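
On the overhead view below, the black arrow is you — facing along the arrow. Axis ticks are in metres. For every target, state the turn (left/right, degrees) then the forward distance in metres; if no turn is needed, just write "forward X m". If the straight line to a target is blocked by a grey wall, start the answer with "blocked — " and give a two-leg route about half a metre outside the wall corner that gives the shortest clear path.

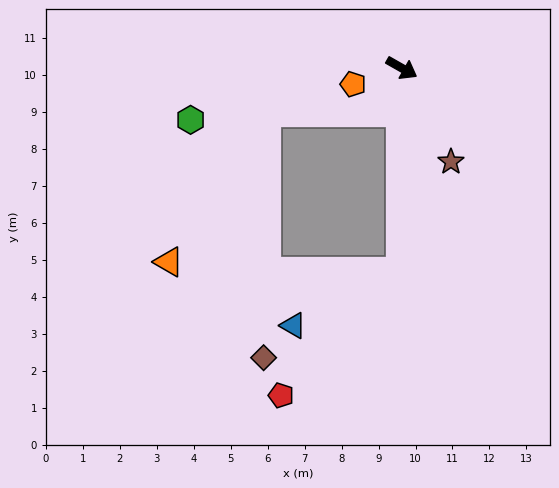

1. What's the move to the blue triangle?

blocked — turn right 60°, forward 5.5 m, then turn right 64°, forward 3.3 m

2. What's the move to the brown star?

turn right 33°, forward 2.9 m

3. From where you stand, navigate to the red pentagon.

blocked — turn right 60°, forward 5.5 m, then turn right 45°, forward 4.7 m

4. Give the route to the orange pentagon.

turn right 132°, forward 1.4 m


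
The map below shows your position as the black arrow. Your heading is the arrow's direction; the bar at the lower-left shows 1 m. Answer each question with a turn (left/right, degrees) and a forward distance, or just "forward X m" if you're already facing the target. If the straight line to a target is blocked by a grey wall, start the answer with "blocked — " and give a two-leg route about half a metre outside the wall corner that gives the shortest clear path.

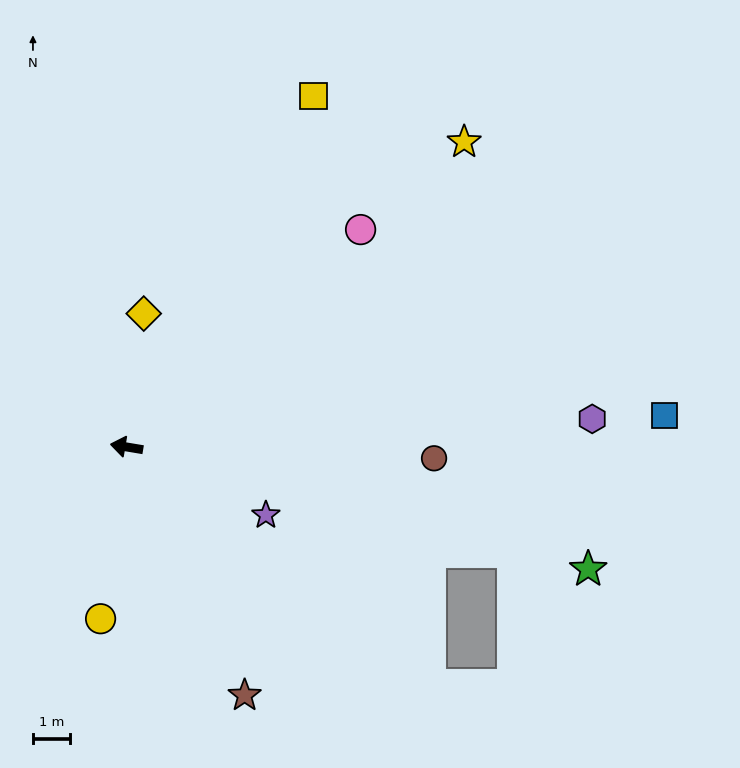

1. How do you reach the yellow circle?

turn left 91°, forward 4.6 m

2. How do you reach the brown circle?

turn right 173°, forward 8.2 m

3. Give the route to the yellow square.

turn right 109°, forward 10.6 m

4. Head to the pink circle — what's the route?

turn right 128°, forward 8.5 m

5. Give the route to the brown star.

turn left 125°, forward 7.3 m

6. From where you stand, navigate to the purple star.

turn left 163°, forward 4.1 m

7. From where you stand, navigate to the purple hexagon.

turn right 167°, forward 12.5 m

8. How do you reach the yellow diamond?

turn right 88°, forward 3.6 m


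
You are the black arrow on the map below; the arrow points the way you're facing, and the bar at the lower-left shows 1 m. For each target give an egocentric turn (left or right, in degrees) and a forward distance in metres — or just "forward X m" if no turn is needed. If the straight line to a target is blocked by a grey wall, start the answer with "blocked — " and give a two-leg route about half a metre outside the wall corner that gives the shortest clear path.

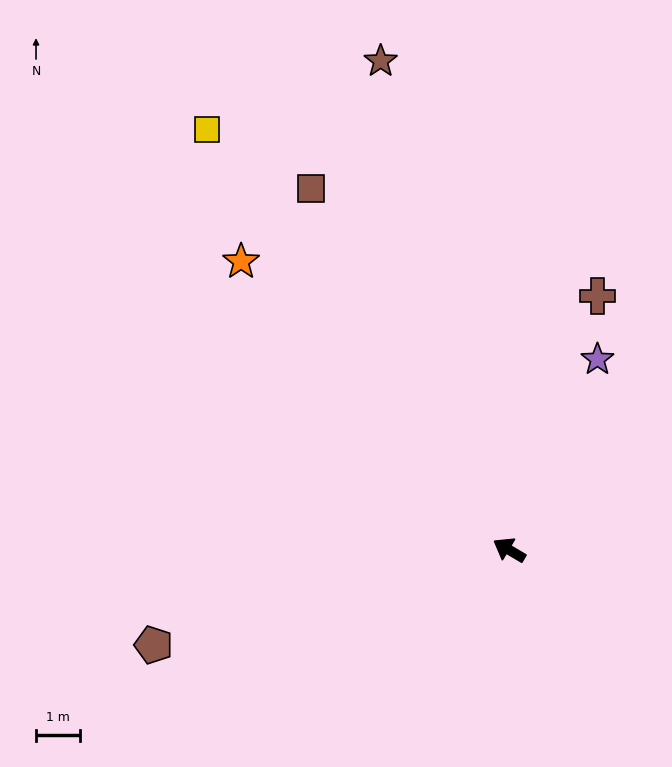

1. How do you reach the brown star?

turn right 45°, forward 11.6 m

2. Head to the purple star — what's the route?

turn right 84°, forward 4.8 m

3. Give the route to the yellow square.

turn right 24°, forward 11.9 m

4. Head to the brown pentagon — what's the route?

turn left 46°, forward 8.4 m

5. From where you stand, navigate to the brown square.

turn right 31°, forward 9.5 m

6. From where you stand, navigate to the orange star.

turn right 16°, forward 9.0 m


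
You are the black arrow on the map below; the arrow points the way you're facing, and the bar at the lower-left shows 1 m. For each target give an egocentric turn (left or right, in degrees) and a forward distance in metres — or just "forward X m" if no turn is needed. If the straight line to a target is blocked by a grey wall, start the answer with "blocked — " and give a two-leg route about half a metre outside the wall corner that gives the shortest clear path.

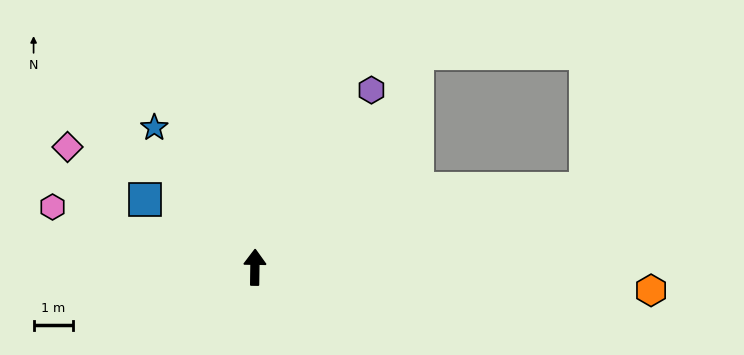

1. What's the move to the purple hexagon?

turn right 33°, forward 5.4 m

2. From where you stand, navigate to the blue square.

turn left 59°, forward 3.3 m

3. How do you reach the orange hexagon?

turn right 93°, forward 10.1 m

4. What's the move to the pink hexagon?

turn left 74°, forward 5.4 m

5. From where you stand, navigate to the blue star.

turn left 37°, forward 4.4 m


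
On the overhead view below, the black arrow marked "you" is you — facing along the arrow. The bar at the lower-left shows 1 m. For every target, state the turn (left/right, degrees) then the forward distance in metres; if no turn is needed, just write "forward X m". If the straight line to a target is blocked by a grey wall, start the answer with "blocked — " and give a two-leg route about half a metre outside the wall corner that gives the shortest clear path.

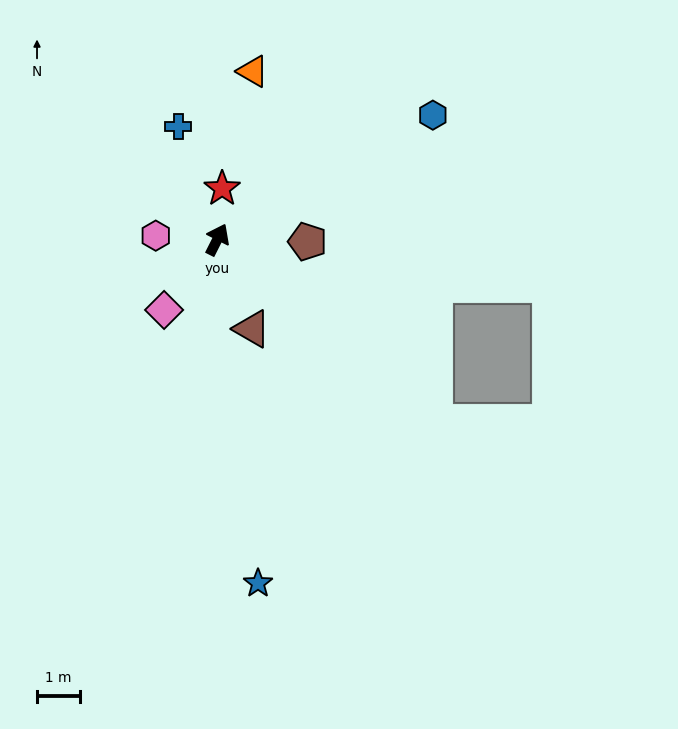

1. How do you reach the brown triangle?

turn right 132°, forward 2.2 m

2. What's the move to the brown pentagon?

turn right 65°, forward 2.1 m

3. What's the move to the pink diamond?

turn left 170°, forward 2.0 m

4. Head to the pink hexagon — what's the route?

turn left 113°, forward 1.4 m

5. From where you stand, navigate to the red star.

turn left 21°, forward 1.2 m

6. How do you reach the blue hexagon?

turn right 33°, forward 5.7 m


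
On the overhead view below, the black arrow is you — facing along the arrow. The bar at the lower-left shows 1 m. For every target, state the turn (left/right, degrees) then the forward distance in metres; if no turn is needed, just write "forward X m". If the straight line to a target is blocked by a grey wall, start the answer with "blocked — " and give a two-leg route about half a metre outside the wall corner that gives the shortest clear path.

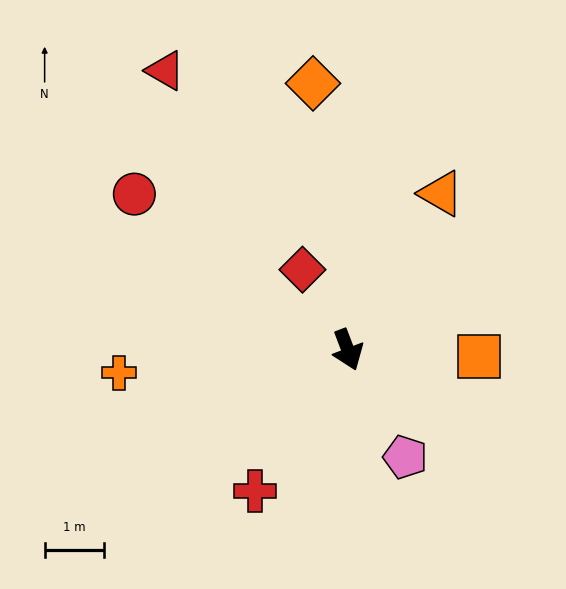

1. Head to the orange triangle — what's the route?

turn left 128°, forward 3.1 m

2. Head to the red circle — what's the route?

turn right 147°, forward 4.5 m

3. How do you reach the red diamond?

turn right 171°, forward 1.6 m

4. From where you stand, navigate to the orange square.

turn left 66°, forward 2.2 m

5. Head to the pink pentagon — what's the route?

turn left 7°, forward 2.1 m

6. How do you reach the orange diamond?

turn left 167°, forward 4.6 m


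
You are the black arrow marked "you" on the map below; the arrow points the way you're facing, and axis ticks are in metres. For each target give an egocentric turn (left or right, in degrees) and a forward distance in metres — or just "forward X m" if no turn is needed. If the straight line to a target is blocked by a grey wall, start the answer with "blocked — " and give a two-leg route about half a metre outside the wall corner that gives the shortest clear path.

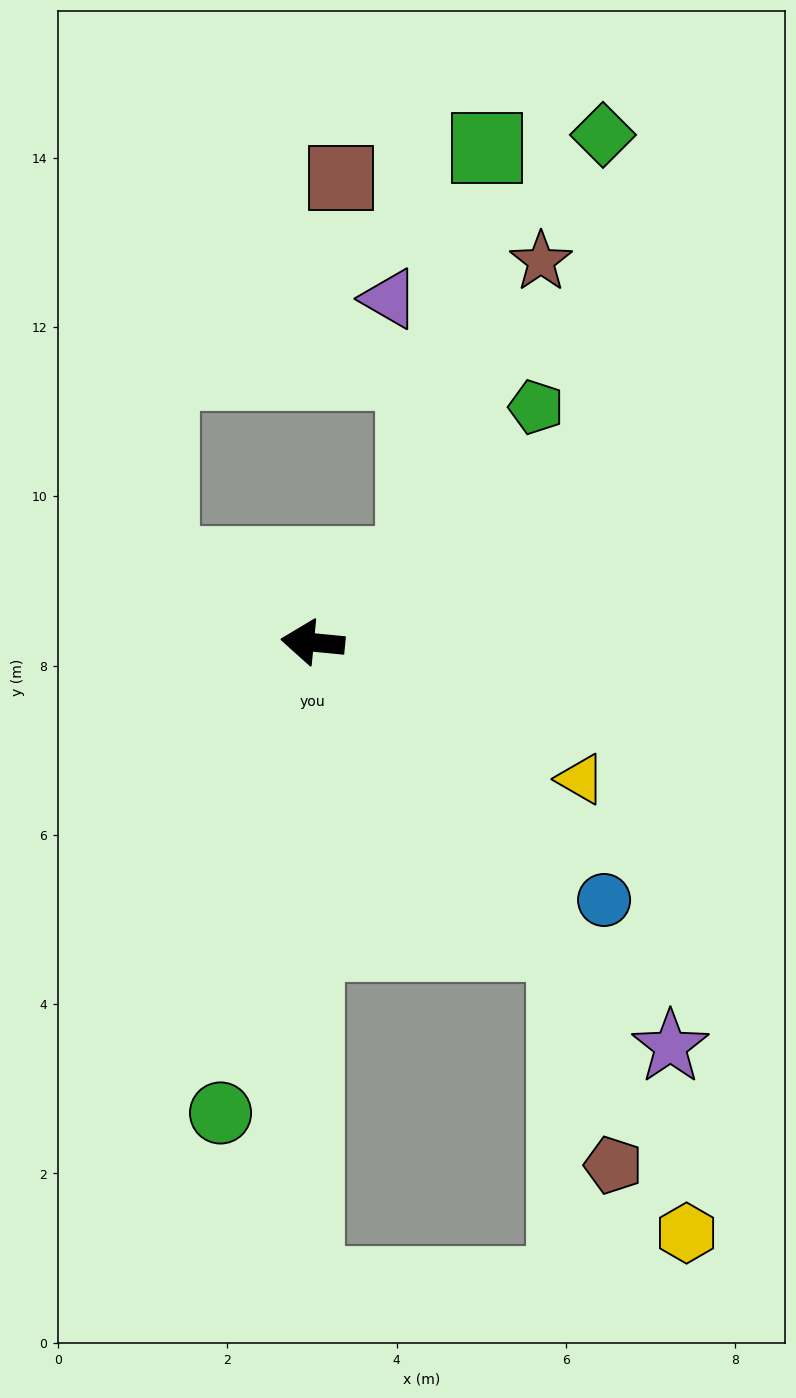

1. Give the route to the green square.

blocked — turn right 136°, forward 1.5 m, then turn left 41°, forward 5.0 m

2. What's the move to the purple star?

turn left 137°, forward 6.4 m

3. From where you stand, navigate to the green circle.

turn left 84°, forward 5.7 m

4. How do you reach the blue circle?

turn left 144°, forward 4.6 m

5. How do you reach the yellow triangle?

turn left 159°, forward 3.6 m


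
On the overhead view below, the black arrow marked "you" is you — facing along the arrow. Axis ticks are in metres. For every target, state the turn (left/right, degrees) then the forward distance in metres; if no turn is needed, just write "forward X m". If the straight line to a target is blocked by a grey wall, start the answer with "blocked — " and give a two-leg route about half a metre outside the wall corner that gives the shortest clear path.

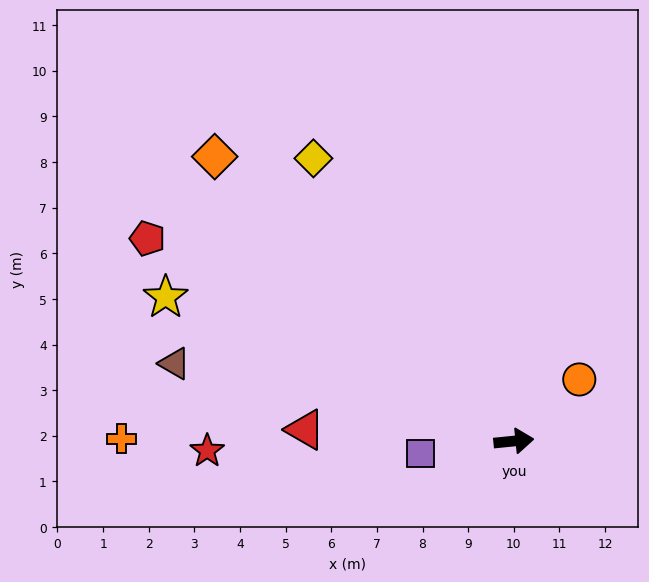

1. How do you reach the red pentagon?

turn left 145°, forward 9.2 m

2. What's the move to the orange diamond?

turn left 131°, forward 9.0 m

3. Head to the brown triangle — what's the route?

turn left 161°, forward 7.6 m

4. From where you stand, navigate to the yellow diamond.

turn left 120°, forward 7.6 m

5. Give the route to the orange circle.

turn left 38°, forward 2.0 m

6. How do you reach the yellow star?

turn left 152°, forward 8.3 m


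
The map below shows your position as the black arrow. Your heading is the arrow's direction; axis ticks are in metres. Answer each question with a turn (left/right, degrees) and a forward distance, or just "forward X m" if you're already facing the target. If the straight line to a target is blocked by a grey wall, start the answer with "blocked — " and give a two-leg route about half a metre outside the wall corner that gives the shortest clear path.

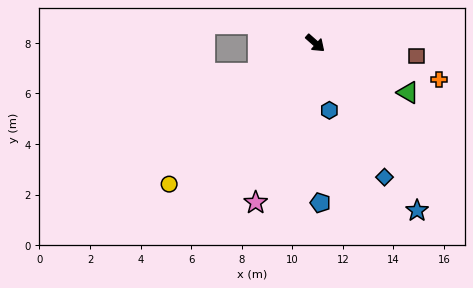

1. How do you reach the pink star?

turn right 69°, forward 6.7 m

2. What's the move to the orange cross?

turn left 25°, forward 5.1 m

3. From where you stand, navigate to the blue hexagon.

turn right 37°, forward 2.7 m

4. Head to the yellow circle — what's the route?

turn right 94°, forward 8.0 m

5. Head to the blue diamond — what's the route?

turn right 21°, forward 6.0 m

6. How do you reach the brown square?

turn left 34°, forward 4.0 m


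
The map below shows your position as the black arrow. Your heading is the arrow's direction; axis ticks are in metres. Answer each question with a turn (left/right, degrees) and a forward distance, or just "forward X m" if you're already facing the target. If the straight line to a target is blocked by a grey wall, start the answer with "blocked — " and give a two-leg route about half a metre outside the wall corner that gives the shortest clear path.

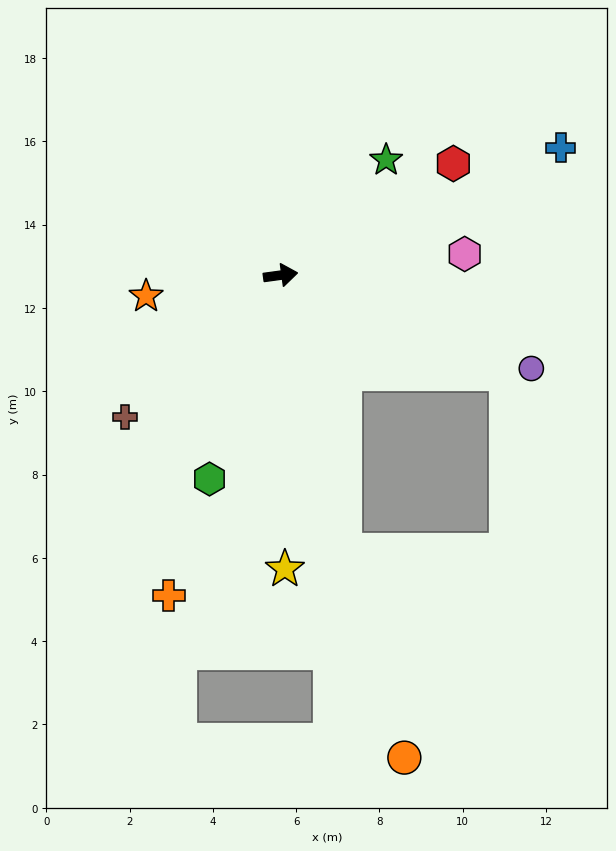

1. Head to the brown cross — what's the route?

turn right 145°, forward 5.1 m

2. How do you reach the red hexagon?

turn left 25°, forward 4.9 m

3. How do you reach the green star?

turn left 40°, forward 3.8 m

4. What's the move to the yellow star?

turn right 97°, forward 7.1 m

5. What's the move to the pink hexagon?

forward 4.5 m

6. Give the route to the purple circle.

turn right 28°, forward 6.4 m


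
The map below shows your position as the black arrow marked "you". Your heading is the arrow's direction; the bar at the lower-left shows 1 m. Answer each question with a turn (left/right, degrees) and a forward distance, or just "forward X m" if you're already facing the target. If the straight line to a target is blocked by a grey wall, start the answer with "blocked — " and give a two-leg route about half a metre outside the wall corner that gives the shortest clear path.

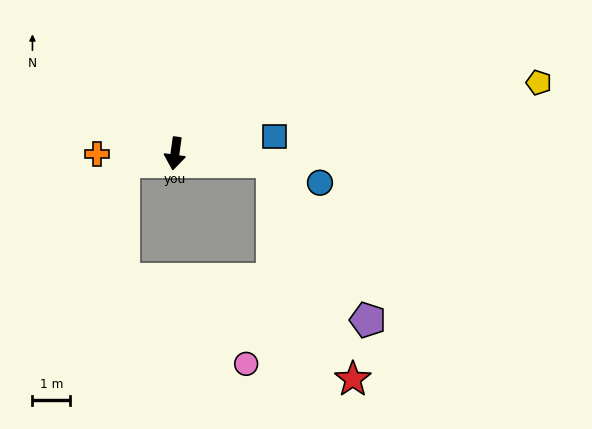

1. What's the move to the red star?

blocked — turn left 93°, forward 2.6 m, then turn right 65°, forward 6.1 m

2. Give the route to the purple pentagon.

blocked — turn left 93°, forward 2.6 m, then turn right 54°, forward 4.9 m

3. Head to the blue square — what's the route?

turn left 107°, forward 2.7 m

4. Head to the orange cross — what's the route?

turn right 82°, forward 2.1 m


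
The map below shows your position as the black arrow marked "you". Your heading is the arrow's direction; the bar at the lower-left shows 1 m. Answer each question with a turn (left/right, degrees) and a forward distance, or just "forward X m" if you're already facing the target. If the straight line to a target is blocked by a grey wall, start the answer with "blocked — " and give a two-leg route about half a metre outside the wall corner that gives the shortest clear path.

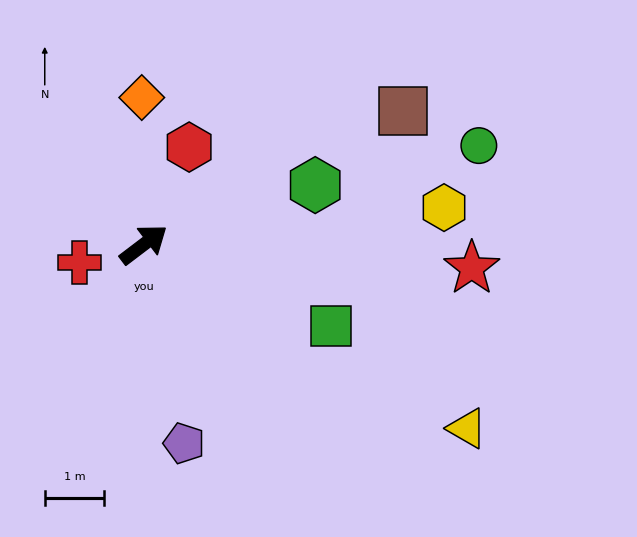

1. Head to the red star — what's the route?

turn right 41°, forward 5.5 m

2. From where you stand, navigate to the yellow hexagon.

turn right 30°, forward 5.1 m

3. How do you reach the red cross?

turn left 158°, forward 1.1 m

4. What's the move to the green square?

turn right 61°, forward 3.4 m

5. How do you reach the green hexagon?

turn right 18°, forward 3.0 m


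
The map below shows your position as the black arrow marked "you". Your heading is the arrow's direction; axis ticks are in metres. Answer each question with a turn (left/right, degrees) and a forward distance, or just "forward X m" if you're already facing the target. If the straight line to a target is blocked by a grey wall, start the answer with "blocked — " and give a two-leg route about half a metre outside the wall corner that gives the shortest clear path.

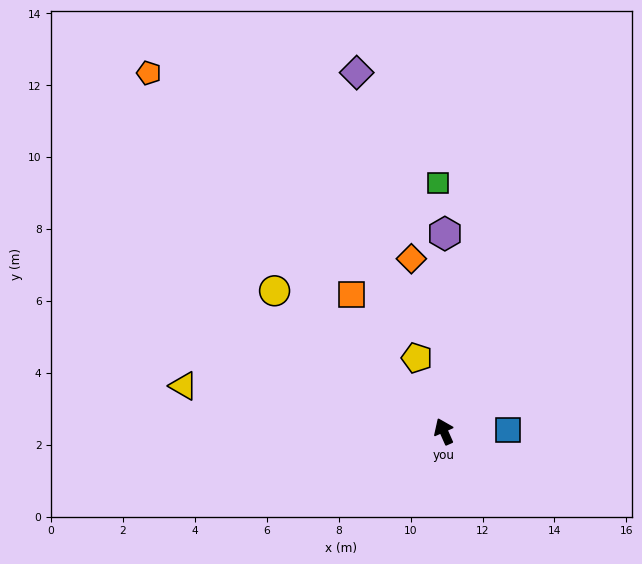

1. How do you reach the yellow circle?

turn left 26°, forward 6.1 m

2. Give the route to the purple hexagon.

turn right 24°, forward 5.5 m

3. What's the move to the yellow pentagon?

turn right 4°, forward 2.2 m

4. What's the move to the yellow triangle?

turn left 56°, forward 7.3 m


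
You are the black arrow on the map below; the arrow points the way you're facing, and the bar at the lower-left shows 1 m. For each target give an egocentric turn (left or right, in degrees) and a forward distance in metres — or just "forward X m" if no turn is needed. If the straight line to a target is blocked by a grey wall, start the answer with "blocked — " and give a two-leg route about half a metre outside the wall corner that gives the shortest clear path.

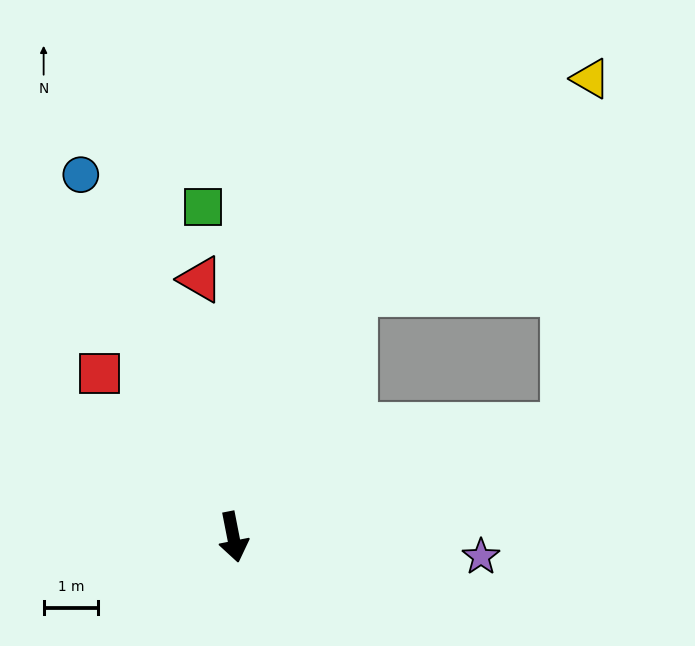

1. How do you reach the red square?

turn right 152°, forward 3.9 m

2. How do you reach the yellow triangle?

blocked — turn left 142°, forward 5.0 m, then turn right 21°, forward 5.9 m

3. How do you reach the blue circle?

turn right 168°, forward 7.2 m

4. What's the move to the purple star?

turn left 74°, forward 4.6 m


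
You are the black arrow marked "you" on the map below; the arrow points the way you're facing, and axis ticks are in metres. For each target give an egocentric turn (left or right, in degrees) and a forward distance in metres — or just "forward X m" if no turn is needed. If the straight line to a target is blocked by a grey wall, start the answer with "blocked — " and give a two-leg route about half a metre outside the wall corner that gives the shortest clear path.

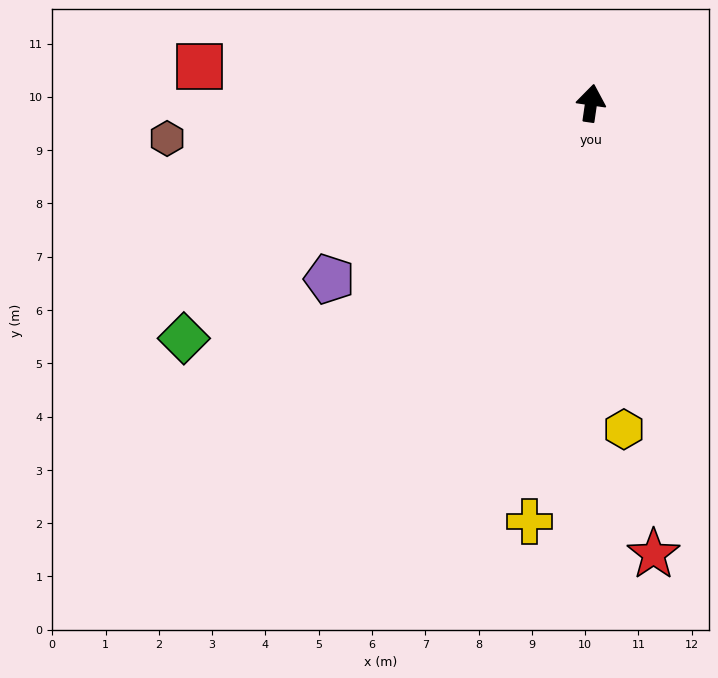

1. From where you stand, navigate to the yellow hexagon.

turn right 166°, forward 6.2 m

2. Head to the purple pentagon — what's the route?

turn left 132°, forward 5.9 m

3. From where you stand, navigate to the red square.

turn left 93°, forward 7.4 m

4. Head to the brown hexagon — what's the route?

turn left 103°, forward 8.0 m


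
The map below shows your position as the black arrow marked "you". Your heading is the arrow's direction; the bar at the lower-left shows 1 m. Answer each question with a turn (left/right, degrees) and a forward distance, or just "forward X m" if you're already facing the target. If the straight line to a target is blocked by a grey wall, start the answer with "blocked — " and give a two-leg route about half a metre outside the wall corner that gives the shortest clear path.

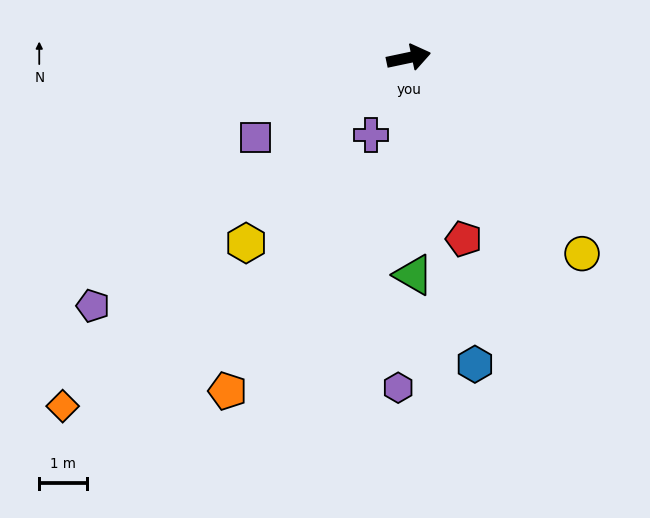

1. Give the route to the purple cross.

turn right 128°, forward 1.8 m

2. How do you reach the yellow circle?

turn right 60°, forward 5.5 m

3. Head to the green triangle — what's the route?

turn right 101°, forward 4.6 m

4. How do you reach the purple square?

turn right 164°, forward 3.6 m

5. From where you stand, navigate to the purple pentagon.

turn right 154°, forward 8.5 m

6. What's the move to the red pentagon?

turn right 85°, forward 4.0 m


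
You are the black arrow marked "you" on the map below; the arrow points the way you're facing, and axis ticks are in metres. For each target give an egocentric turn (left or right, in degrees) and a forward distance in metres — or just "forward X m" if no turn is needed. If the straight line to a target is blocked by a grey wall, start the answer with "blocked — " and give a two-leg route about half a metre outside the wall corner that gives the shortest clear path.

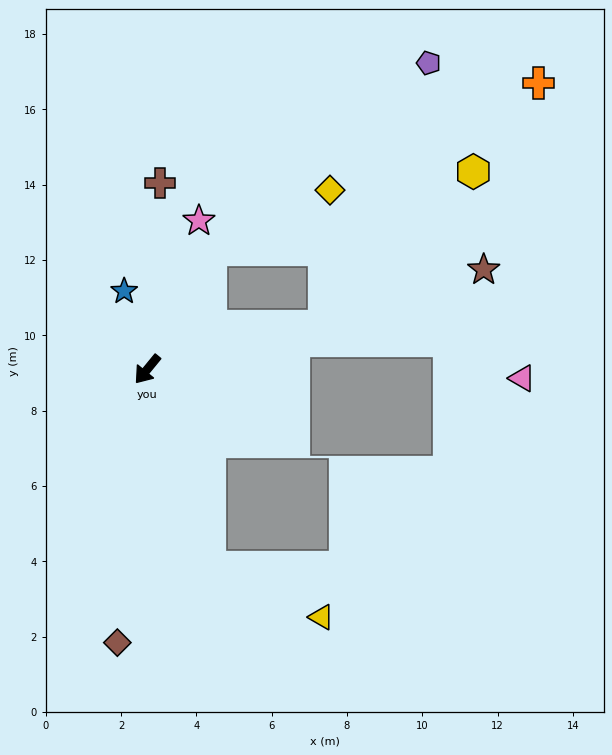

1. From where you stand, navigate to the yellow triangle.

blocked — turn left 57°, forward 5.5 m, then turn left 48°, forward 3.3 m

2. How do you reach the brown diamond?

turn left 33°, forward 7.3 m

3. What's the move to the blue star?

turn right 124°, forward 2.2 m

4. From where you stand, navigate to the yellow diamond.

blocked — turn right 169°, forward 3.6 m, then turn right 35°, forward 3.5 m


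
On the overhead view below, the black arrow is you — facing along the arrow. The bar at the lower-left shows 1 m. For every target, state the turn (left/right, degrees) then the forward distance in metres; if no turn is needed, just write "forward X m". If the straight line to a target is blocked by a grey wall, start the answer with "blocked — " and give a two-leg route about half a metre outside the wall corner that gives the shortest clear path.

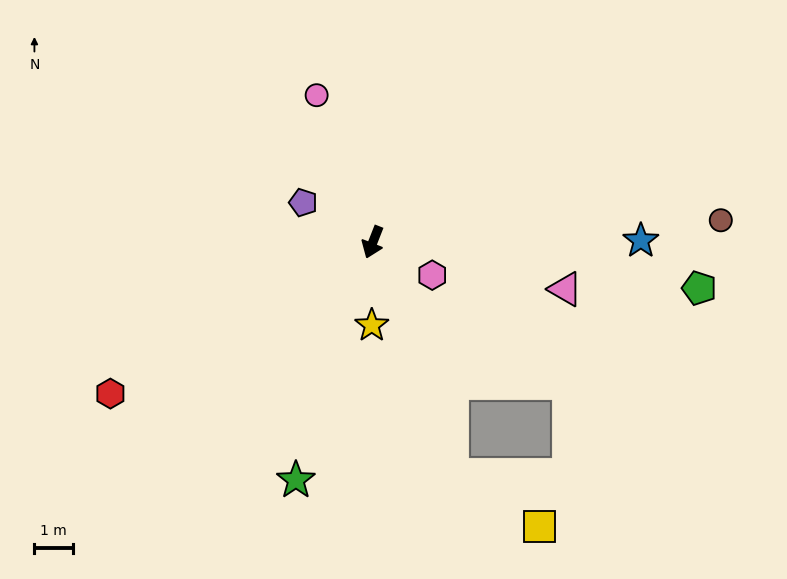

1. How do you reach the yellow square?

blocked — turn left 40°, forward 6.3 m, then turn left 41°, forward 2.6 m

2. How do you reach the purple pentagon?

turn right 98°, forward 2.1 m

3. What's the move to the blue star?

turn left 112°, forward 6.9 m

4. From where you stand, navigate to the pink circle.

turn right 138°, forward 4.0 m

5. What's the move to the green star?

turn left 4°, forward 6.4 m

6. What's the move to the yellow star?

turn left 21°, forward 2.1 m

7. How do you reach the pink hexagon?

turn left 82°, forward 1.7 m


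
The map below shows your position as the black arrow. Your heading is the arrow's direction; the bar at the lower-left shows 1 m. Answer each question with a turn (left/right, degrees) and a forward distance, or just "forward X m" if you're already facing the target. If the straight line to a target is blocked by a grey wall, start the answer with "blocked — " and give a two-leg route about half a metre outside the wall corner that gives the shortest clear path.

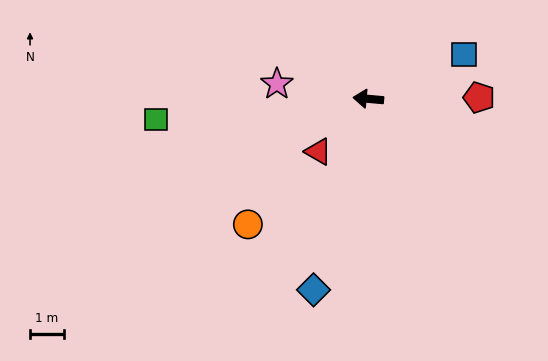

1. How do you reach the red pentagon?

turn right 174°, forward 3.2 m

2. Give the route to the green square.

turn left 11°, forward 6.3 m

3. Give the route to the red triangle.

turn left 52°, forward 2.1 m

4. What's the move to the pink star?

turn right 4°, forward 2.7 m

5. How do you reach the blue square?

turn right 150°, forward 3.1 m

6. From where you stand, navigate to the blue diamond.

turn left 79°, forward 5.8 m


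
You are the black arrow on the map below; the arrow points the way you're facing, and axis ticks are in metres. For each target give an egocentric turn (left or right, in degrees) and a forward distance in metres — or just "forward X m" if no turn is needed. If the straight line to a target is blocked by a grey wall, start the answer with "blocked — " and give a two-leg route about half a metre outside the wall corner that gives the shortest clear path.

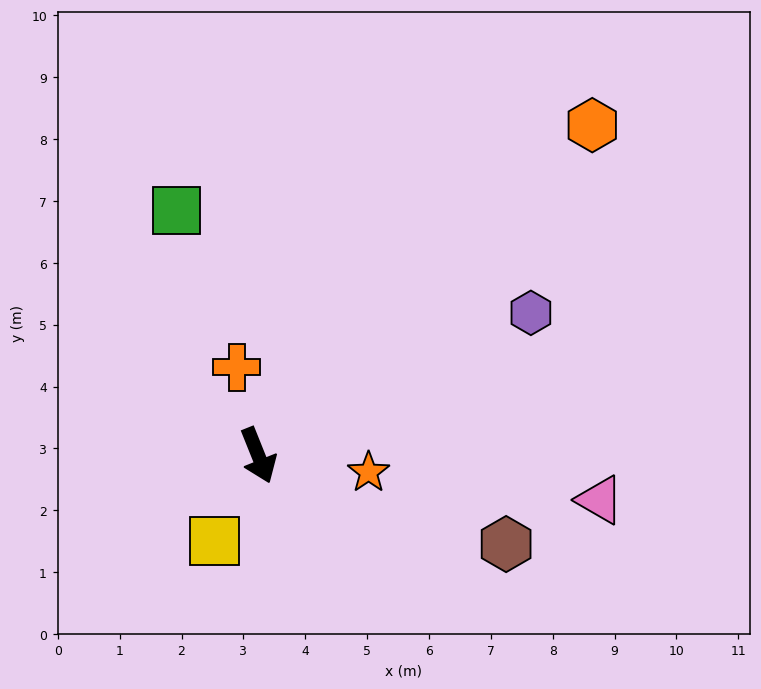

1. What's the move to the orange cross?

turn left 172°, forward 1.5 m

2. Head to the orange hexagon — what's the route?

turn left 113°, forward 7.6 m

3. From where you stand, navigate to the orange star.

turn left 59°, forward 1.8 m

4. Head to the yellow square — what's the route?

turn right 49°, forward 1.5 m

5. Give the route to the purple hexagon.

turn left 96°, forward 5.0 m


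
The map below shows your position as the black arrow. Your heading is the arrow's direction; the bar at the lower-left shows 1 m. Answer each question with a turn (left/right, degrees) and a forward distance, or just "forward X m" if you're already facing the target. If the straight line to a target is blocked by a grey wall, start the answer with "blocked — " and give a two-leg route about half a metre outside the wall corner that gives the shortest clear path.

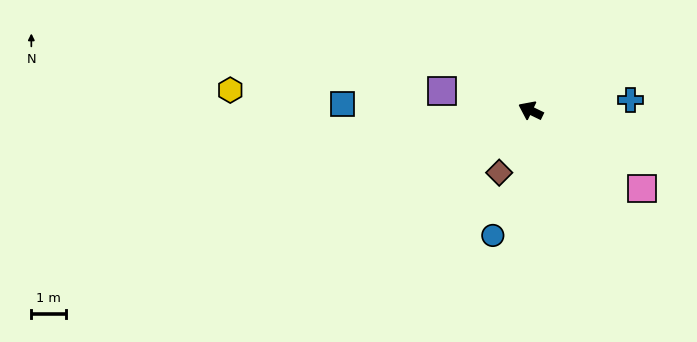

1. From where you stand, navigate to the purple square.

turn left 13°, forward 2.6 m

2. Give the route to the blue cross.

turn right 148°, forward 2.9 m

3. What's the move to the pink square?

turn left 171°, forward 3.9 m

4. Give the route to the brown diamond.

turn left 89°, forward 2.0 m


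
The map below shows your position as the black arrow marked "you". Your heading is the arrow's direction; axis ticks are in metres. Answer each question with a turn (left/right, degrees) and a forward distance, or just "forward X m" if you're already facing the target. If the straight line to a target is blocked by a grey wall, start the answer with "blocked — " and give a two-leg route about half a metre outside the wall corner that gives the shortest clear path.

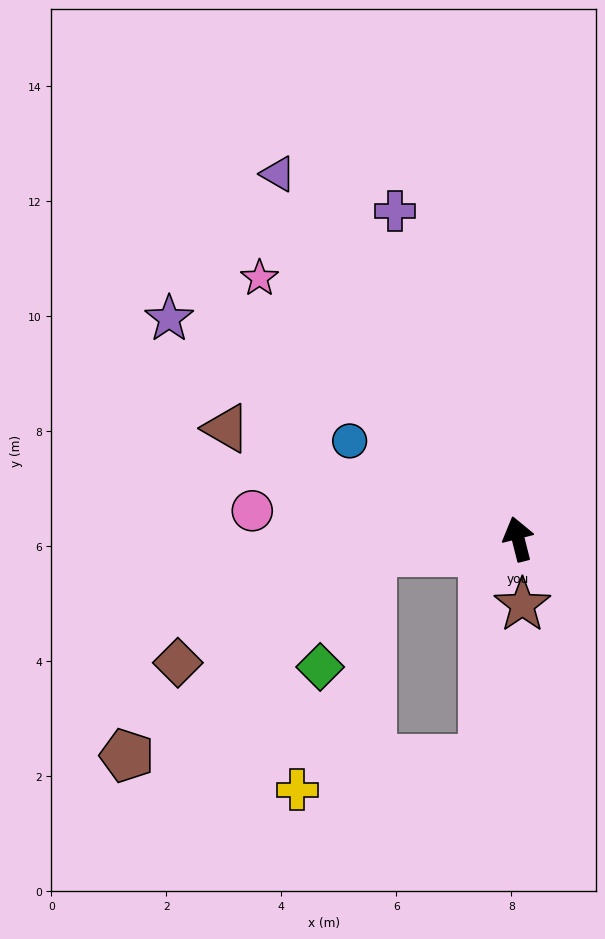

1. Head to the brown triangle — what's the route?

turn left 55°, forward 5.4 m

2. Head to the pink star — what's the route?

turn left 31°, forward 6.4 m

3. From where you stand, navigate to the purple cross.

turn left 6°, forward 6.1 m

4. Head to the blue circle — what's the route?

turn left 46°, forward 3.4 m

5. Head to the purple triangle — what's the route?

turn left 19°, forward 7.6 m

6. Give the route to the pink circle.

turn left 70°, forward 4.6 m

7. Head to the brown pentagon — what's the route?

blocked — turn left 81°, forward 2.5 m, then turn left 34°, forward 5.6 m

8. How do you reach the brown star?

turn left 169°, forward 1.2 m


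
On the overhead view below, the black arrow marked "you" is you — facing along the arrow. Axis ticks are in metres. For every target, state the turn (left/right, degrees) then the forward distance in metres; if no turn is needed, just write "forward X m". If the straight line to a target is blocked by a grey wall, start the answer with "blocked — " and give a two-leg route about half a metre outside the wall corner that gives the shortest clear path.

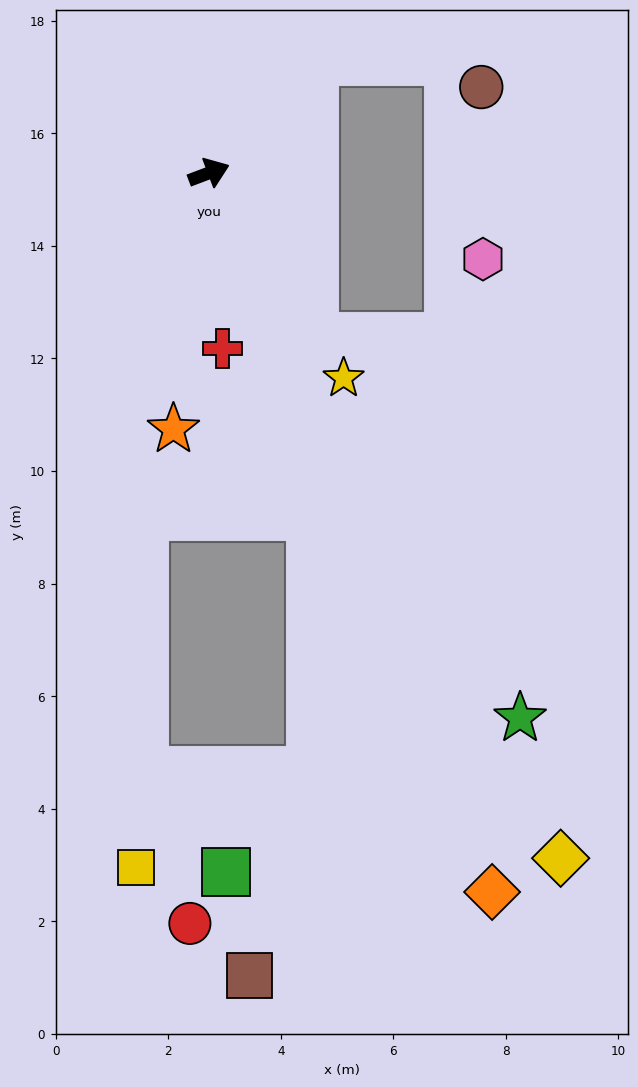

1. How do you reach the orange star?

turn right 119°, forward 4.6 m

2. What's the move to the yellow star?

turn right 77°, forward 4.4 m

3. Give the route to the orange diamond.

turn right 89°, forward 13.7 m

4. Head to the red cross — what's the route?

turn right 106°, forward 3.1 m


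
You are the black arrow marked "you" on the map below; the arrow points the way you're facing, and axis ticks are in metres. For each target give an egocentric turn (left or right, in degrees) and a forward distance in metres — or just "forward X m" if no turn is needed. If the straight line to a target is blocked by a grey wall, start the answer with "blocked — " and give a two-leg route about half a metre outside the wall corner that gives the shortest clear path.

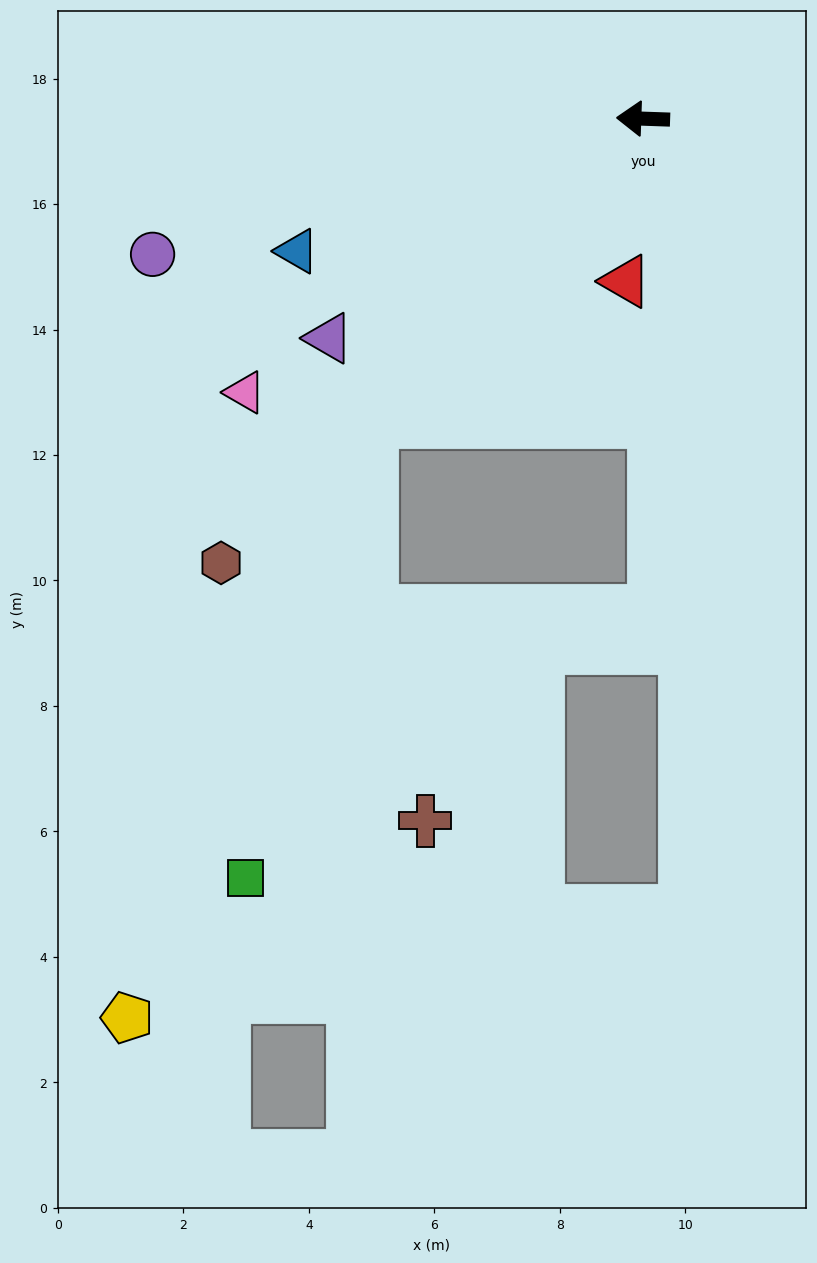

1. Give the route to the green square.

blocked — turn left 50°, forward 6.5 m, then turn left 26°, forward 7.5 m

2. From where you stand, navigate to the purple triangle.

turn left 37°, forward 6.1 m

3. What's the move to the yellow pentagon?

blocked — turn left 50°, forward 6.5 m, then turn left 20°, forward 10.3 m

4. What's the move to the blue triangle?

turn left 23°, forward 5.9 m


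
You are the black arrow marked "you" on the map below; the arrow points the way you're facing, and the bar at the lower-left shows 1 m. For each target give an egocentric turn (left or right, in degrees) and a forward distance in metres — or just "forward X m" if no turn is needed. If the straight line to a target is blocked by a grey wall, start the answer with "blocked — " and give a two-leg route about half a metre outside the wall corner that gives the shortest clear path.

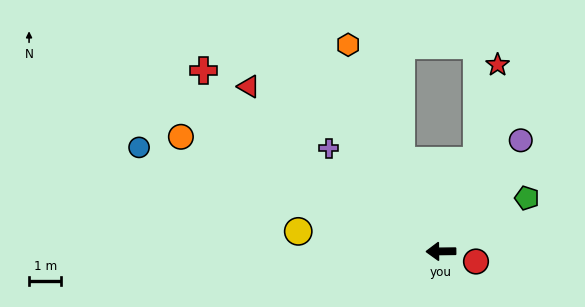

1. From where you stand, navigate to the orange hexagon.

turn right 66°, forward 7.0 m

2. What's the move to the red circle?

turn left 163°, forward 1.1 m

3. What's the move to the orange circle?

turn right 24°, forward 8.8 m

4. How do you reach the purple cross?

turn right 43°, forward 4.7 m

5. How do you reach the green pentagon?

turn right 149°, forward 3.1 m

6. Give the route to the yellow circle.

turn right 9°, forward 4.4 m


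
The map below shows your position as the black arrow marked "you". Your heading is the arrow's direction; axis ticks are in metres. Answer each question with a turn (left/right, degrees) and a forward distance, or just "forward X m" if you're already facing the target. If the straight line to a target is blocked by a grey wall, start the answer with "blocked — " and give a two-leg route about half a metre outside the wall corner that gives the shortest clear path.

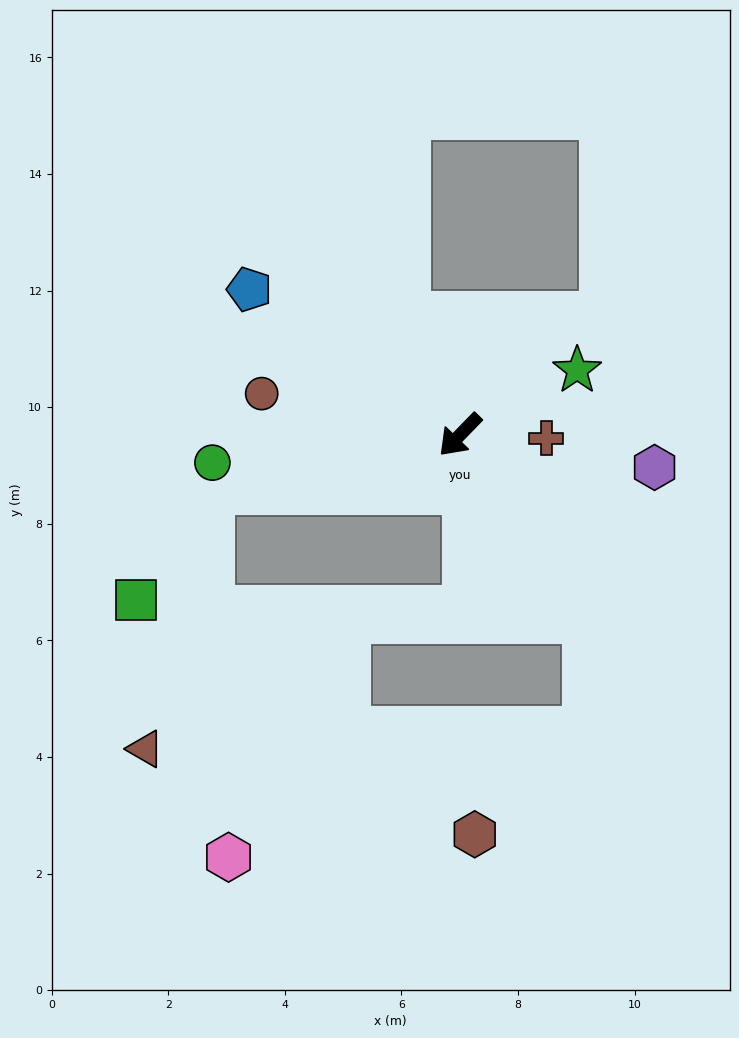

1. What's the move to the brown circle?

turn right 58°, forward 3.5 m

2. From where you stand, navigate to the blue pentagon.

turn right 80°, forward 4.4 m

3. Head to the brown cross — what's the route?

turn left 132°, forward 1.5 m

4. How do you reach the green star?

turn left 163°, forward 2.3 m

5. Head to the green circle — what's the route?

turn right 39°, forward 4.3 m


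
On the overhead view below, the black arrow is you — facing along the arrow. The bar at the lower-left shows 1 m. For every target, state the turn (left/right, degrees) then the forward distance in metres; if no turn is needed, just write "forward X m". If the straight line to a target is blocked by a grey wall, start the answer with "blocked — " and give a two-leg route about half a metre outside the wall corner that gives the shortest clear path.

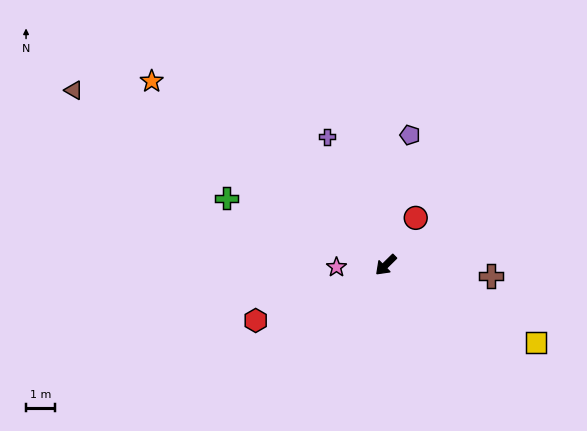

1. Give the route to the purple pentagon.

turn right 145°, forward 4.6 m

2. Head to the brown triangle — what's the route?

turn right 74°, forward 12.5 m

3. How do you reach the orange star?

turn right 83°, forward 10.4 m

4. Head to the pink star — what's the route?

turn right 42°, forward 1.7 m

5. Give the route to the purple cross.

turn right 110°, forward 5.0 m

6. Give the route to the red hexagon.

turn right 21°, forward 5.0 m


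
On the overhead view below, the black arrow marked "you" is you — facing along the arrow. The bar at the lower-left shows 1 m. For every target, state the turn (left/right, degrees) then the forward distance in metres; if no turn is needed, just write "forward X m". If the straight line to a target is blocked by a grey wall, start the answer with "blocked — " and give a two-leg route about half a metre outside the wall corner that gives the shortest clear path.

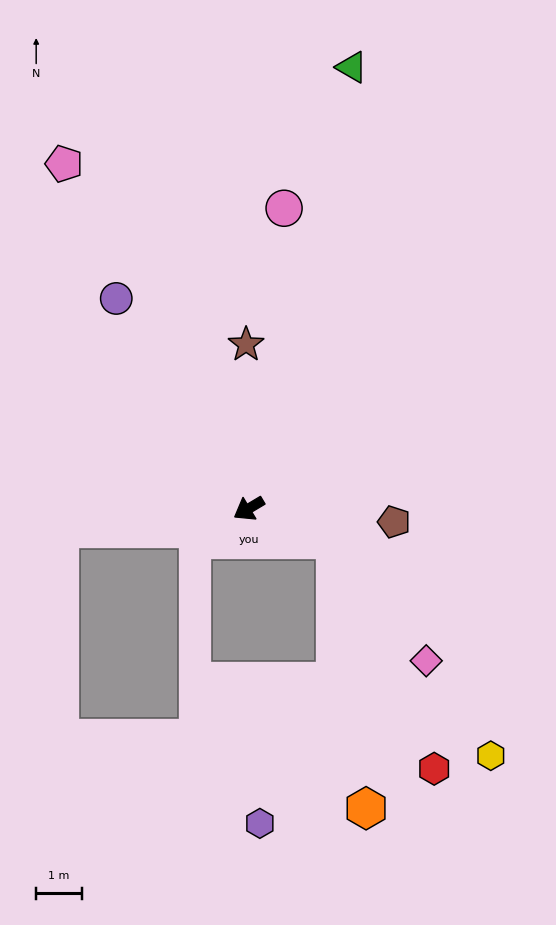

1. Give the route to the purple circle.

turn right 89°, forward 5.5 m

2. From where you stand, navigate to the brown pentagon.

turn left 144°, forward 3.2 m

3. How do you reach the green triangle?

turn right 134°, forward 10.0 m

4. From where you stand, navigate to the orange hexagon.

blocked — turn left 129°, forward 2.0 m, then turn right 63°, forward 5.9 m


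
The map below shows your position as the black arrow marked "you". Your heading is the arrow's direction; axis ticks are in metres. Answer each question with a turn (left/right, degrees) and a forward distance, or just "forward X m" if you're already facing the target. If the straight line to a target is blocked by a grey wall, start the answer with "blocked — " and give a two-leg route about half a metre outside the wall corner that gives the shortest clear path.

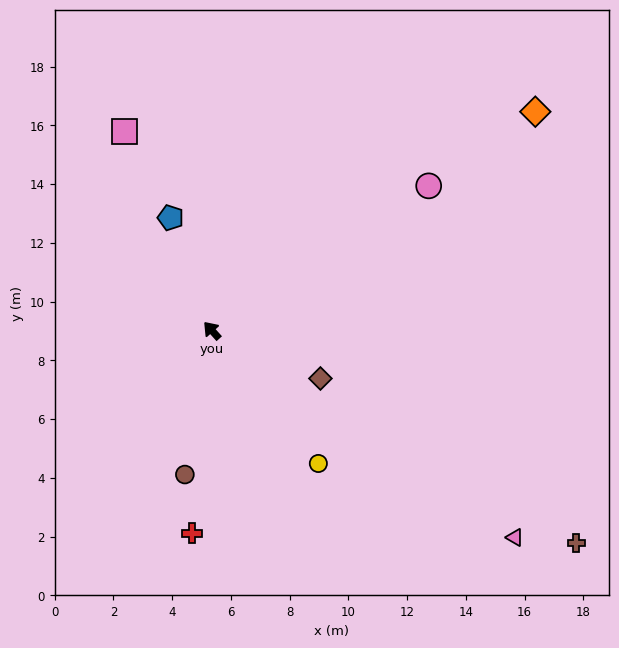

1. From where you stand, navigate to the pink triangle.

turn right 166°, forward 12.5 m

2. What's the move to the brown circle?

turn left 127°, forward 5.0 m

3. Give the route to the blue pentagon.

turn right 22°, forward 4.1 m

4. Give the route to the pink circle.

turn right 98°, forward 8.9 m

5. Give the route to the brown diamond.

turn right 156°, forward 4.0 m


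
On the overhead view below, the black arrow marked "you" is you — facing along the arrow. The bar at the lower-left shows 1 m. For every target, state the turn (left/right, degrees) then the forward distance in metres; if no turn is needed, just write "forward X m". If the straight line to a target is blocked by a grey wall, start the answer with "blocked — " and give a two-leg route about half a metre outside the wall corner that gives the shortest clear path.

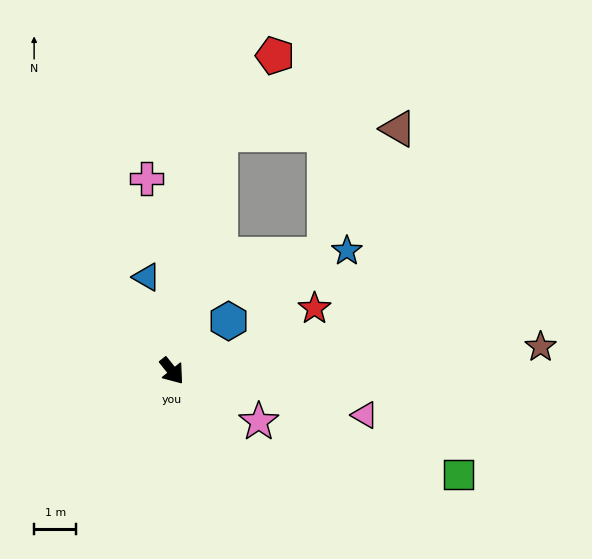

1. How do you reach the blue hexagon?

turn left 93°, forward 1.8 m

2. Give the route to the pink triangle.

turn left 38°, forward 4.7 m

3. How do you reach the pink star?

turn left 21°, forward 2.4 m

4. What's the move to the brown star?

turn left 55°, forward 8.8 m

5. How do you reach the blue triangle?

turn left 156°, forward 2.3 m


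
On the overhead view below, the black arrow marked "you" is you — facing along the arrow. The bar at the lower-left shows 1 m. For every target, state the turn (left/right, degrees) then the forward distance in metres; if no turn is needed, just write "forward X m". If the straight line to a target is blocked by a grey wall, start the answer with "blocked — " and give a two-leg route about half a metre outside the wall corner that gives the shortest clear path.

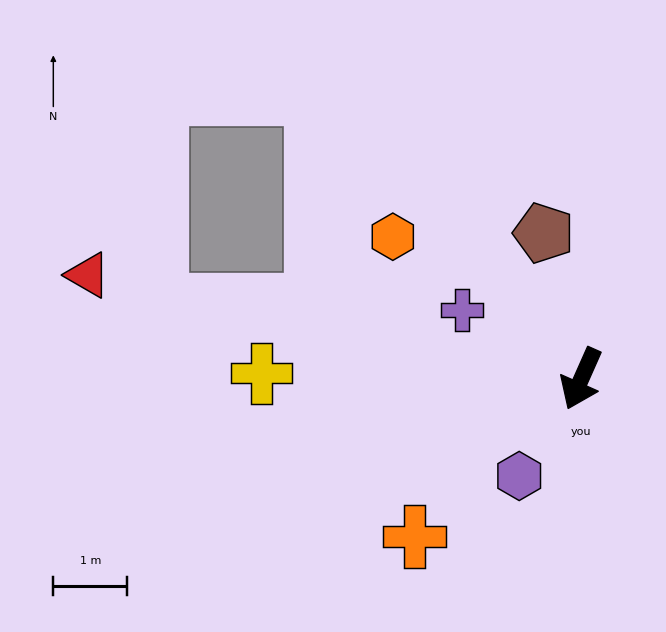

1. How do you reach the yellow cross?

turn right 67°, forward 4.3 m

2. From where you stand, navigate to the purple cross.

turn right 96°, forward 1.9 m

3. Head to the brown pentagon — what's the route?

turn right 142°, forward 2.0 m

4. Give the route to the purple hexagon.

turn right 9°, forward 1.6 m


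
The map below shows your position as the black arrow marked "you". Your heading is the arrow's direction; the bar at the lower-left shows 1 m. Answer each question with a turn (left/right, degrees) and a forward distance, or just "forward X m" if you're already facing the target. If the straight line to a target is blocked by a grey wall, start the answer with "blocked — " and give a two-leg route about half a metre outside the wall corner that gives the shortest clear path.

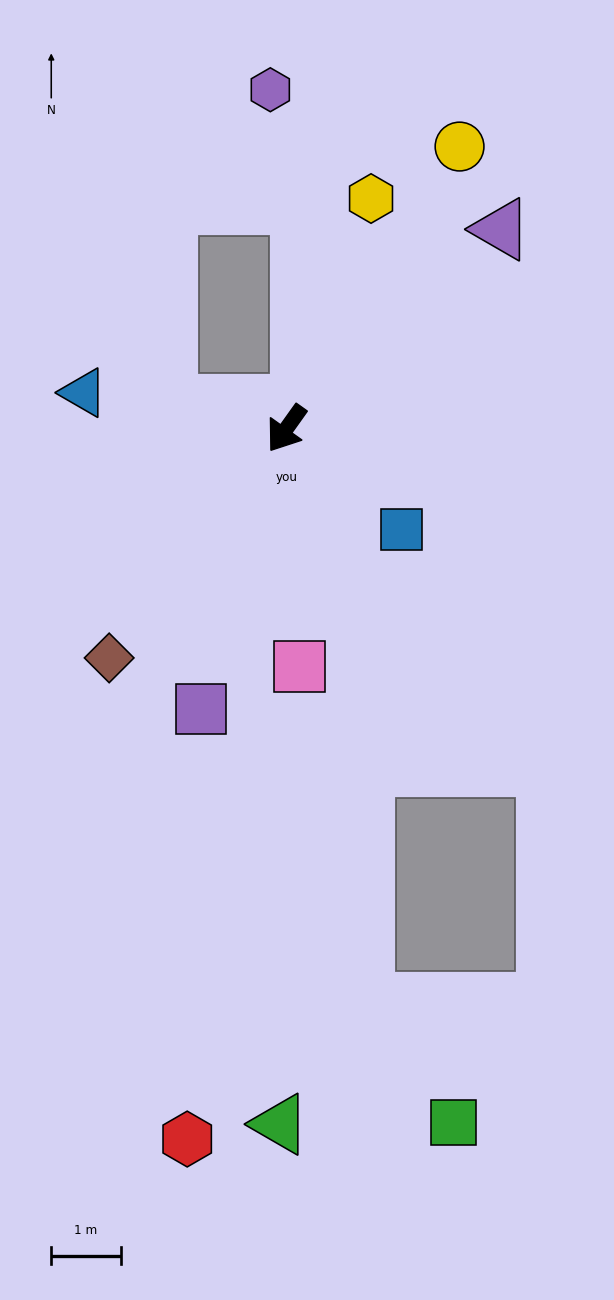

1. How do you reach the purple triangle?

turn left 168°, forward 4.2 m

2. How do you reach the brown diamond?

turn right 2°, forward 4.2 m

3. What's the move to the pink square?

turn left 39°, forward 3.4 m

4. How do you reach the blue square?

turn left 84°, forward 2.2 m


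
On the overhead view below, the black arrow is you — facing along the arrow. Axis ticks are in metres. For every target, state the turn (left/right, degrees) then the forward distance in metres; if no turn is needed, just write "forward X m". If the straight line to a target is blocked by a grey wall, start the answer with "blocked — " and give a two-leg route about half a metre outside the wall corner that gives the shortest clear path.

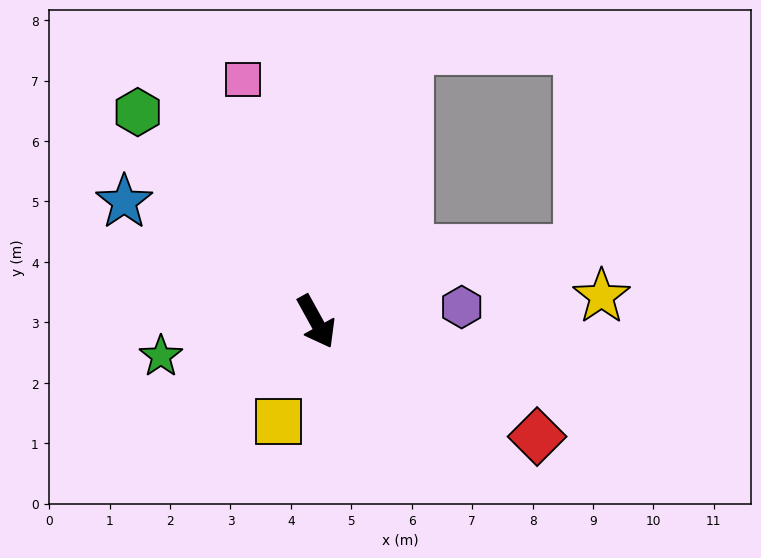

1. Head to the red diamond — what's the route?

turn left 34°, forward 4.1 m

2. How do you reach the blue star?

turn right 151°, forward 3.7 m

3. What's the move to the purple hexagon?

turn left 67°, forward 2.4 m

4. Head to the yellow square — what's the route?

turn right 50°, forward 1.8 m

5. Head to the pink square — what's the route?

turn left 168°, forward 4.2 m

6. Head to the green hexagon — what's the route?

turn right 168°, forward 4.6 m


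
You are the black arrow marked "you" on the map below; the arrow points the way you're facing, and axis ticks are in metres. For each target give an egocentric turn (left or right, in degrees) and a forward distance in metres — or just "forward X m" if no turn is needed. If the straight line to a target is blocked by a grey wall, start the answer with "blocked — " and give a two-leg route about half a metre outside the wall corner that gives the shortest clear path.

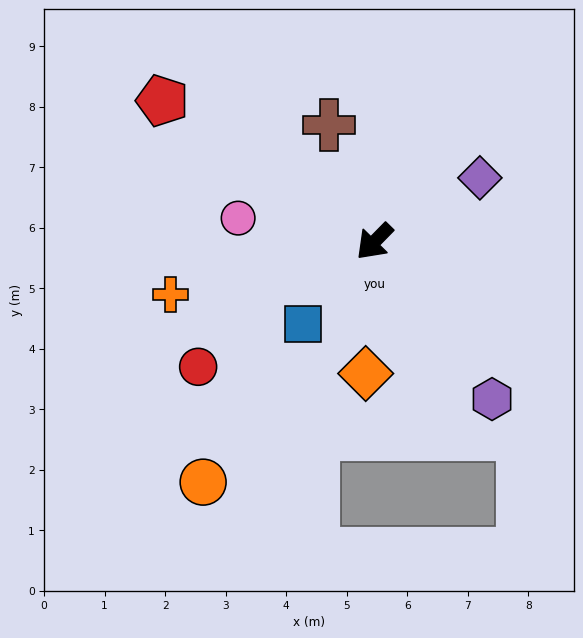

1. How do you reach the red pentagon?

turn right 79°, forward 4.2 m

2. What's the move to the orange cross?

turn right 31°, forward 3.5 m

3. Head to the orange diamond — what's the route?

turn left 41°, forward 2.2 m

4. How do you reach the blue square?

turn left 3°, forward 1.8 m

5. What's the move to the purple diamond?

turn left 166°, forward 2.0 m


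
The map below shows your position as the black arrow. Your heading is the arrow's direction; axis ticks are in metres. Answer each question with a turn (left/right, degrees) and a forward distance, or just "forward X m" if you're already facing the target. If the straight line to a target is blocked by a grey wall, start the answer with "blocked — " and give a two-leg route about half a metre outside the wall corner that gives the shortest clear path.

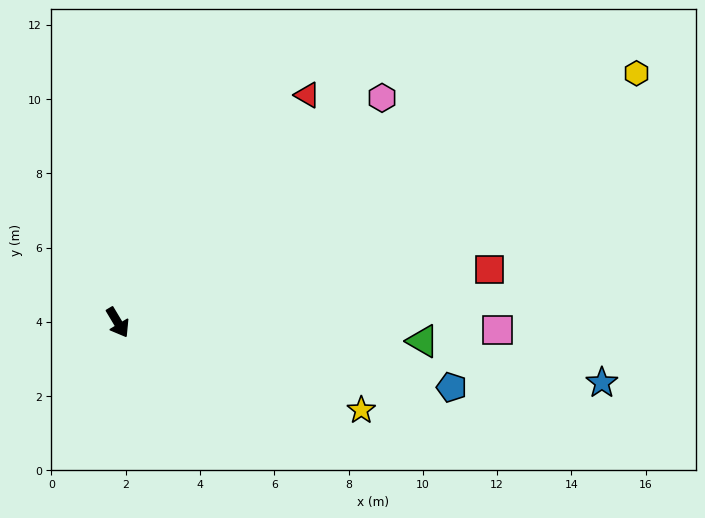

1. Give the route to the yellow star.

turn left 39°, forward 7.0 m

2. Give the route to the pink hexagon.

turn left 99°, forward 9.3 m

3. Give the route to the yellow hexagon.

turn left 85°, forward 15.5 m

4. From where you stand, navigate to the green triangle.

turn left 56°, forward 8.2 m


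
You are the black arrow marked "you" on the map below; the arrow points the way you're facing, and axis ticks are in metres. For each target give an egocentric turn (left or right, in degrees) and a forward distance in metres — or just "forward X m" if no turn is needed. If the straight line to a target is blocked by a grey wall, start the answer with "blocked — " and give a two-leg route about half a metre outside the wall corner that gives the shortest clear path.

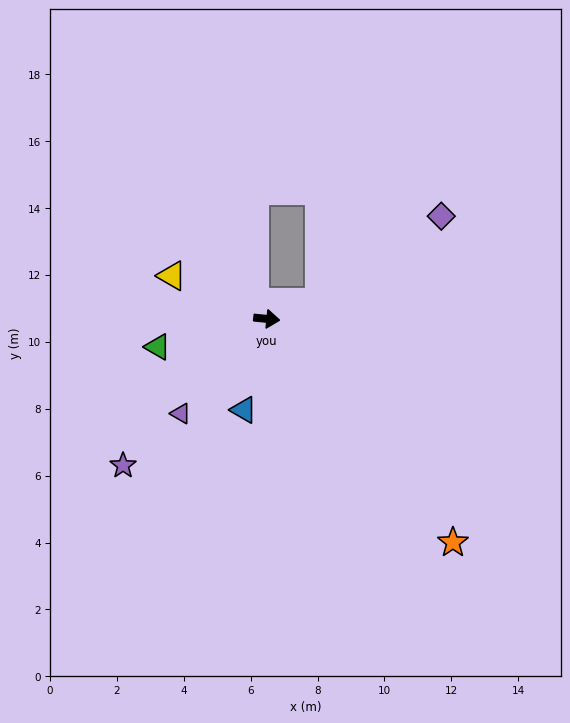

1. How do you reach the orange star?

turn right 44°, forward 8.7 m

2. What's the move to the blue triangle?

turn right 98°, forward 2.8 m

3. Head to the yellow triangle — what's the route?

turn left 161°, forward 3.1 m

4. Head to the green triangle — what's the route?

turn right 160°, forward 3.4 m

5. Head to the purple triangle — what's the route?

turn right 126°, forward 3.8 m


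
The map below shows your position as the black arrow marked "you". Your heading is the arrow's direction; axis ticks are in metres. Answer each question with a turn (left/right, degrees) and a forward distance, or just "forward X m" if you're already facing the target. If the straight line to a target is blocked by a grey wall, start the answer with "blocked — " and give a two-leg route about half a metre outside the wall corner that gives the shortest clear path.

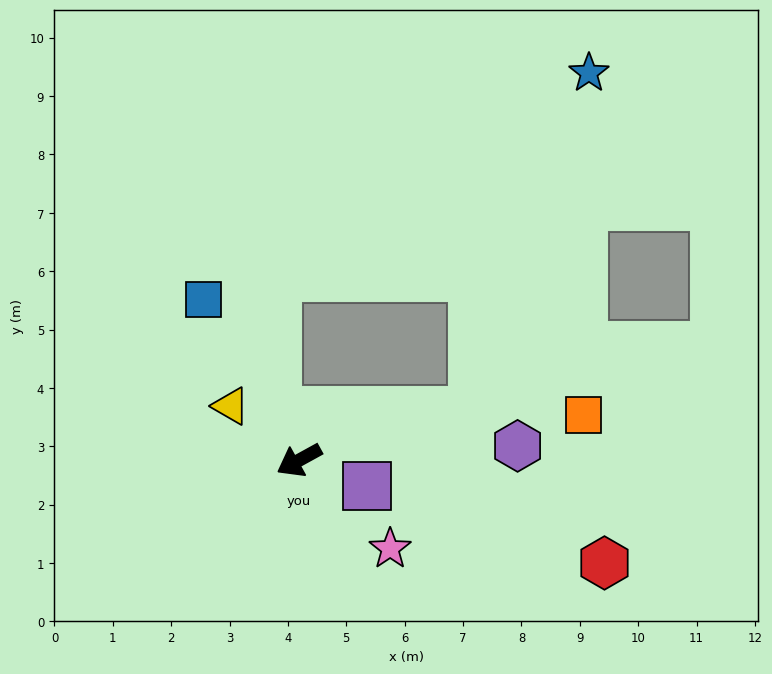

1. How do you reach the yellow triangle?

turn right 67°, forward 1.5 m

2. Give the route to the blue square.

turn right 88°, forward 3.2 m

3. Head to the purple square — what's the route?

turn left 130°, forward 1.2 m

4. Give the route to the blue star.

blocked — turn left 167°, forward 3.1 m, then turn left 55°, forward 6.1 m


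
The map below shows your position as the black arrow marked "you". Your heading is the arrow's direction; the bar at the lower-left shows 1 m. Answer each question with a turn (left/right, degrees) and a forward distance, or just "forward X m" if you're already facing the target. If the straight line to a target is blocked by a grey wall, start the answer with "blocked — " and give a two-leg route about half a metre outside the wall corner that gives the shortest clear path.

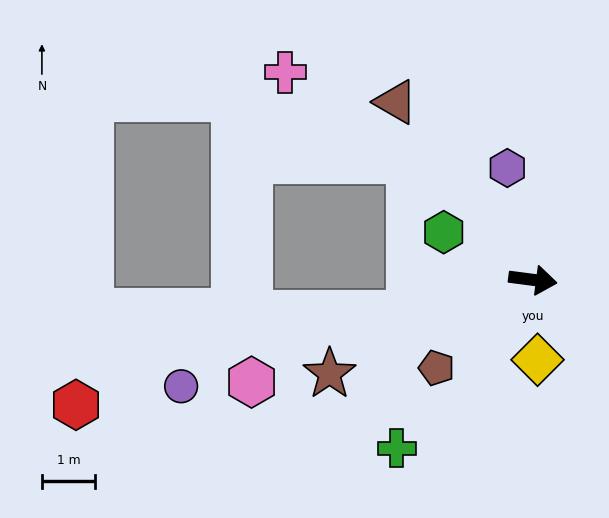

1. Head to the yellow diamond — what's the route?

turn right 79°, forward 1.5 m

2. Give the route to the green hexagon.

turn left 159°, forward 1.9 m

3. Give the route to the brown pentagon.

turn right 130°, forward 2.4 m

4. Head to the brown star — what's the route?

turn right 148°, forward 4.2 m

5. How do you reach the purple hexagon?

turn left 110°, forward 2.1 m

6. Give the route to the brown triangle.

turn left 135°, forward 4.2 m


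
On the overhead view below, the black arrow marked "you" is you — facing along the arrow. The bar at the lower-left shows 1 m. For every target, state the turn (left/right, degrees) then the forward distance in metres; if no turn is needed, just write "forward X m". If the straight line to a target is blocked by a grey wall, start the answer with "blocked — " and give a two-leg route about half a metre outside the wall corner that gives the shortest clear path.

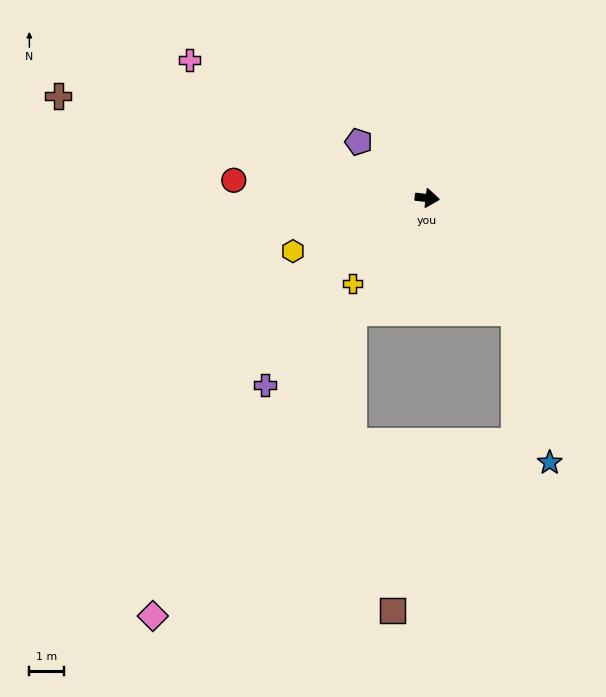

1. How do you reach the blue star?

blocked — turn right 46°, forward 4.2 m, then turn right 25°, forward 4.5 m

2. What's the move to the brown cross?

turn left 171°, forward 11.2 m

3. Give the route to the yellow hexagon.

turn right 152°, forward 4.2 m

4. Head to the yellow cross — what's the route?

turn right 125°, forward 3.3 m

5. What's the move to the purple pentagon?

turn left 147°, forward 2.6 m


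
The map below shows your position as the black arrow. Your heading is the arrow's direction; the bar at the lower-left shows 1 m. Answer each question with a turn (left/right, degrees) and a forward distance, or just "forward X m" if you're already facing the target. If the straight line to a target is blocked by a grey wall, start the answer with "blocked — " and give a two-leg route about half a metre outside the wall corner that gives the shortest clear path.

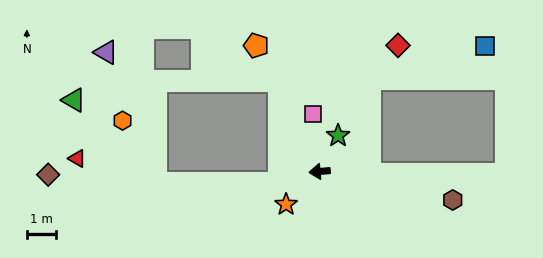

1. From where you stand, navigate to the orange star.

turn left 40°, forward 1.6 m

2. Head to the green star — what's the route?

turn right 122°, forward 1.4 m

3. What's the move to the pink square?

turn right 89°, forward 2.0 m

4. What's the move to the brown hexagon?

turn left 163°, forward 4.7 m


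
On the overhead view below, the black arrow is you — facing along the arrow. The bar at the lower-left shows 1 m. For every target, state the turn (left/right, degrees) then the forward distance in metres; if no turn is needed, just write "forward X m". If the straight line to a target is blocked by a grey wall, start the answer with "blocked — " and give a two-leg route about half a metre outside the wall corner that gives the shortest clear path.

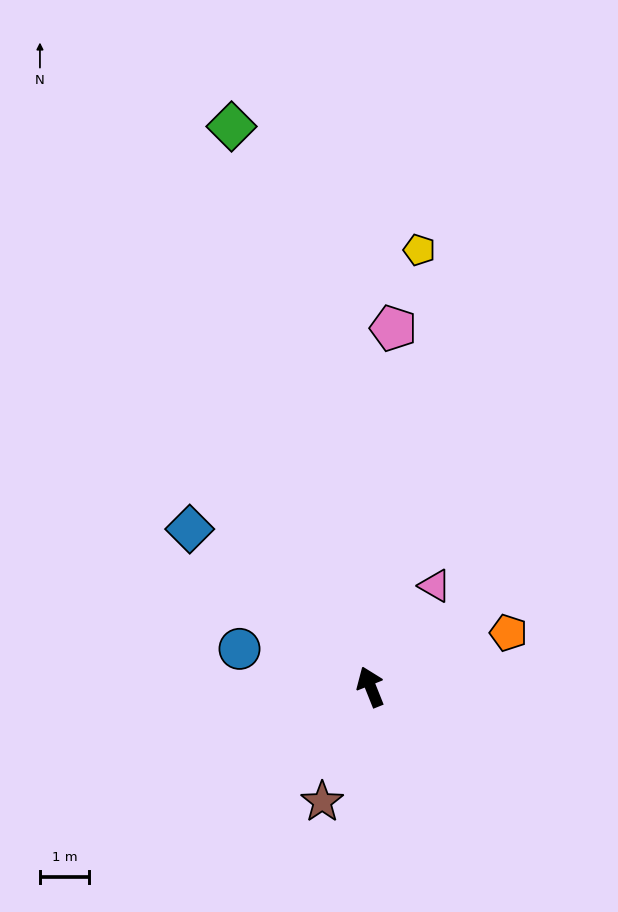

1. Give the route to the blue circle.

turn left 52°, forward 2.8 m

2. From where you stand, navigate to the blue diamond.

turn left 27°, forward 4.9 m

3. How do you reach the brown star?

turn left 135°, forward 2.6 m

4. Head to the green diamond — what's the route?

turn right 8°, forward 11.8 m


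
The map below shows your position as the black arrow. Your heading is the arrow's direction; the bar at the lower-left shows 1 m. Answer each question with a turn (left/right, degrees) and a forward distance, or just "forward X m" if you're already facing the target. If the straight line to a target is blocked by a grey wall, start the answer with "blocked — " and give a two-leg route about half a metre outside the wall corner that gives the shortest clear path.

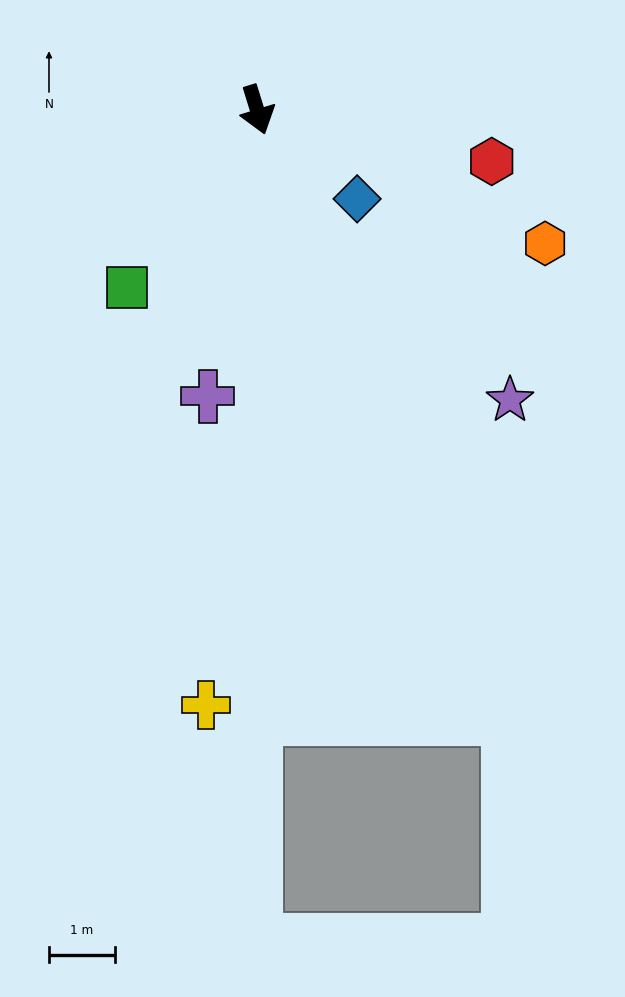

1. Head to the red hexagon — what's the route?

turn left 60°, forward 3.7 m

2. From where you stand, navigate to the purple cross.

turn right 27°, forward 4.4 m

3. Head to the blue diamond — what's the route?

turn left 31°, forward 2.0 m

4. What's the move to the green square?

turn right 53°, forward 3.4 m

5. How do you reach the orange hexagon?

turn left 48°, forward 4.8 m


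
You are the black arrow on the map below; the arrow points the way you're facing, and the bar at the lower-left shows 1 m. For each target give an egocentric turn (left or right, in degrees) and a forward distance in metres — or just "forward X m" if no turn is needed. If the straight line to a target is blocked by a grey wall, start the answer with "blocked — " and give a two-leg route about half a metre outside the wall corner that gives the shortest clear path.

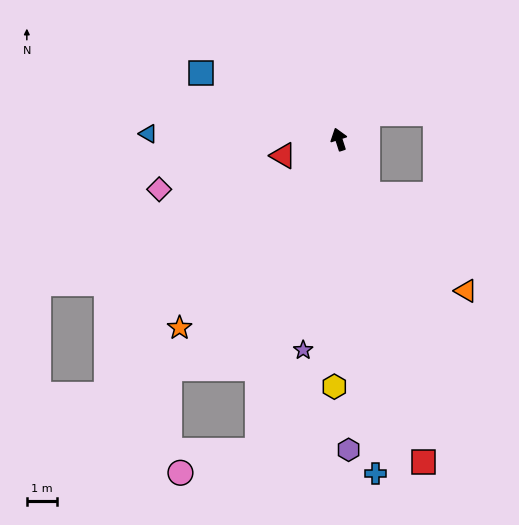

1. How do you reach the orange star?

turn left 122°, forward 8.3 m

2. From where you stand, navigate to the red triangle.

turn left 89°, forward 2.0 m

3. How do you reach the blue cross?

turn left 168°, forward 11.3 m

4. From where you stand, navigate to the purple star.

turn left 153°, forward 7.2 m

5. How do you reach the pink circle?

blocked — turn left 148°, forward 10.8 m, then turn right 59°, forward 2.7 m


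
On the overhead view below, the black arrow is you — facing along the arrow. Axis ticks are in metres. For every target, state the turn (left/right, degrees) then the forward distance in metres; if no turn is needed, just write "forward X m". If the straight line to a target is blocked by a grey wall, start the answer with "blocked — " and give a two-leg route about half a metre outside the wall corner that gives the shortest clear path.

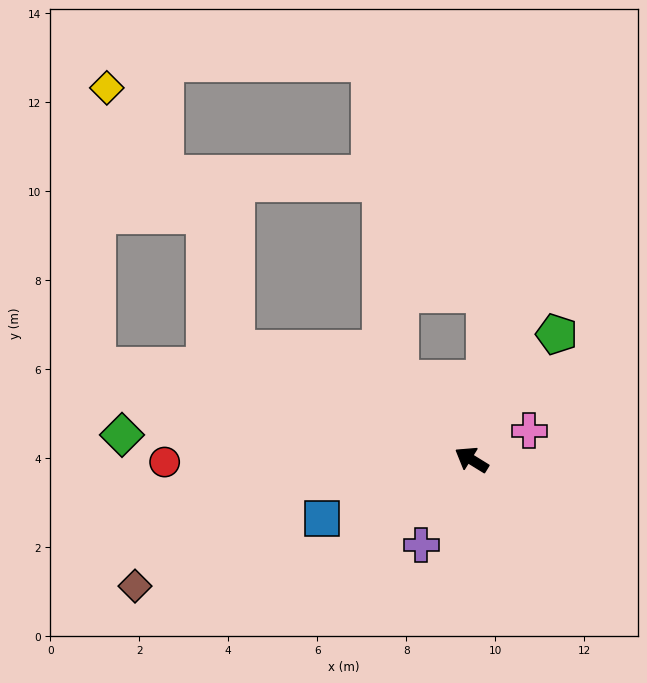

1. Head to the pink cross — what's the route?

turn right 122°, forward 1.5 m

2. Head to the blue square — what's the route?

turn left 53°, forward 3.6 m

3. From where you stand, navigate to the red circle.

turn left 32°, forward 6.9 m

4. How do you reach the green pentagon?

turn right 92°, forward 3.4 m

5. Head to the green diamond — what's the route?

turn left 28°, forward 7.9 m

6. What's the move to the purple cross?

turn left 91°, forward 2.2 m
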